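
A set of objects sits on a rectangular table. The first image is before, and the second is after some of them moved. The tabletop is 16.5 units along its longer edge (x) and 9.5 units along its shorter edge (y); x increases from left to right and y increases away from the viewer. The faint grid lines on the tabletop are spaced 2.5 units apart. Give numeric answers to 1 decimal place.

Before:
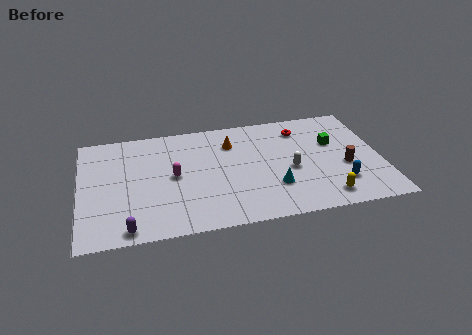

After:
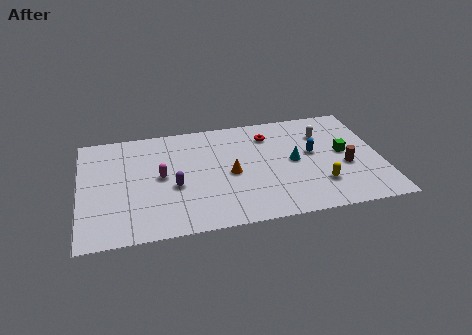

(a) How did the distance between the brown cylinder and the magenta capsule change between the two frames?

+0.7

They were about 9.5 units apart before and 10.2 after — 0.7 units further apart.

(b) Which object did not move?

the brown cylinder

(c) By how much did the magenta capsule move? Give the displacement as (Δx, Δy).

(-0.7, 0.1)

The magenta capsule started near (5.1, 4.8) and ended near (4.4, 4.9).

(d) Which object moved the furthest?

the purple capsule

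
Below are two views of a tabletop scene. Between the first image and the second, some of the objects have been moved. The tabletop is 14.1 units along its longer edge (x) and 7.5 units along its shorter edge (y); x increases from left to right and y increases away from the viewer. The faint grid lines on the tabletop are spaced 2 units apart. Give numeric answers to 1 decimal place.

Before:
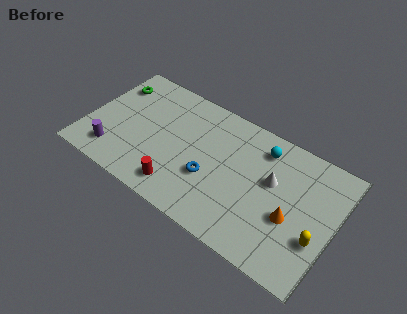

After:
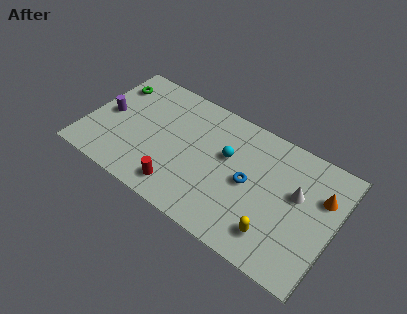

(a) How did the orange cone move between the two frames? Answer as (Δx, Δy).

(1.4, 2.1)

From the two frames, the orange cone sits at roughly (11.8, 3.0) before and (13.2, 5.1) after.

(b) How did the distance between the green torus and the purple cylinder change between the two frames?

-2.3

Before: roughly 4.3 units apart; after: 2.0. That's 2.3 units closer together.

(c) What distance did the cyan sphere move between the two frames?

2.3

The cyan sphere moved from about (9.7, 6.1) to (7.9, 4.6), a distance of √(1.8² + 1.5²) ≈ 2.3.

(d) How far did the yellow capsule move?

2.4

The yellow capsule was near (13.3, 2.6) before and (11.1, 1.6) after, so it travelled √(2.2² + 1.0²) ≈ 2.4 units.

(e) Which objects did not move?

the green torus and the red cylinder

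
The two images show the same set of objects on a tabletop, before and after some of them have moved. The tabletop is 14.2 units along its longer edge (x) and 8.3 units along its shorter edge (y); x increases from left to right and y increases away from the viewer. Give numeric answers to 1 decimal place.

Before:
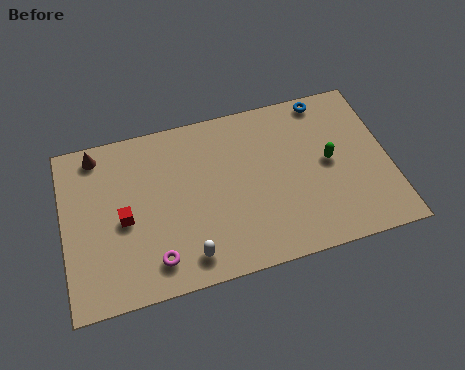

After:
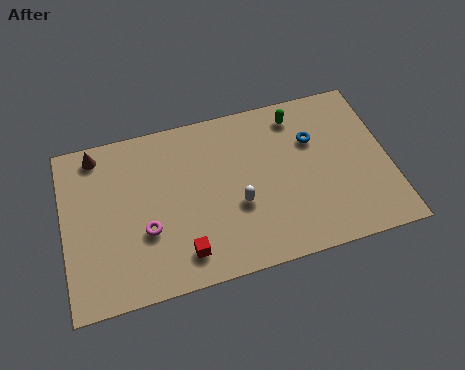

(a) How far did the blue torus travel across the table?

2.0

The blue torus moved from about (11.7, 7.5) to (11.0, 5.6), a distance of √(0.7² + 1.9²) ≈ 2.0.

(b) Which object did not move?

the brown cone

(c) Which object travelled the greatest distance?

the red cube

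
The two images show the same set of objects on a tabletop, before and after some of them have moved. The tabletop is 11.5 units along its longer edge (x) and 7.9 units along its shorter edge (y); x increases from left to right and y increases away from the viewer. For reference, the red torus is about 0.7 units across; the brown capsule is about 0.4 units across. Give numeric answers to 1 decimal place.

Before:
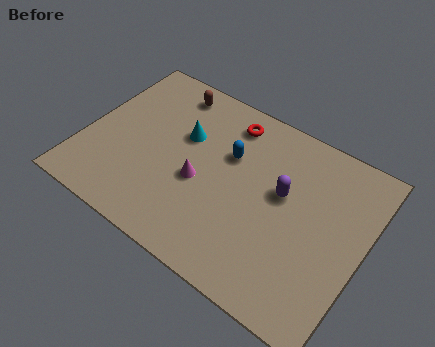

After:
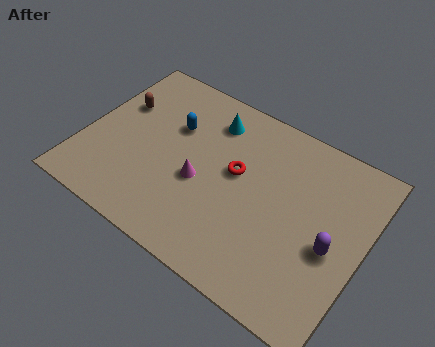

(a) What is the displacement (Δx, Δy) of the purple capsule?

(2.2, -1.2)

The purple capsule was at about (8.1, 4.6) and moved to about (10.3, 3.4).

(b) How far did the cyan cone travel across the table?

1.6

The cyan cone moved from about (3.9, 5.0) to (4.8, 6.3), a distance of √(0.9² + 1.3²) ≈ 1.6.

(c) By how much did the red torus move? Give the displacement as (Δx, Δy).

(0.7, -2.1)

From the two frames, the red torus sits at roughly (5.5, 6.6) before and (6.2, 4.5) after.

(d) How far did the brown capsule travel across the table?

2.5

The brown capsule was near (2.9, 6.8) before and (1.1, 5.1) after, so it travelled √(1.8² + 1.7²) ≈ 2.5 units.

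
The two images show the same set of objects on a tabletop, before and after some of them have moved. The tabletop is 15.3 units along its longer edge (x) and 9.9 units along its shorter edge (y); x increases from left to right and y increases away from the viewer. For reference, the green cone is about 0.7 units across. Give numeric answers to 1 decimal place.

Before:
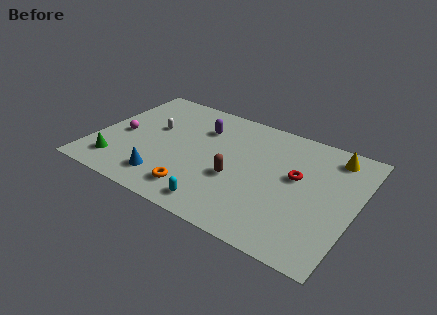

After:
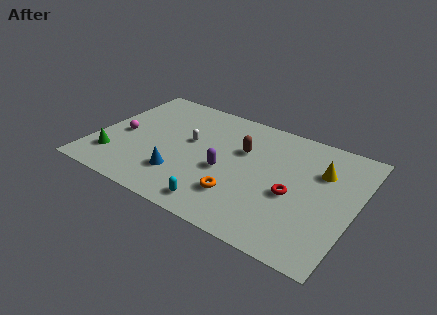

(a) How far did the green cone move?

0.5

From (1.7, 1.9) to (1.4, 2.3), the green cone covered √(0.3² + 0.4²) ≈ 0.5 units.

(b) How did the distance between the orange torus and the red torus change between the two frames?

-3.3

The distance was about 6.6 in the first image and 3.3 in the second, so they moved 3.3 units closer together.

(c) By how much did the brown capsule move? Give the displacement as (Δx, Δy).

(0.0, 2.5)

The brown capsule started near (8.5, 3.9) and ended near (8.5, 6.4).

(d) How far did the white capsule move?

2.2

The white capsule moved from about (3.2, 5.9) to (5.4, 5.7), a distance of √(2.2² + 0.2²) ≈ 2.2.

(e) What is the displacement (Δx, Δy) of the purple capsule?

(1.9, -3.0)

From the two frames, the purple capsule sits at roughly (5.9, 7.2) before and (7.8, 4.2) after.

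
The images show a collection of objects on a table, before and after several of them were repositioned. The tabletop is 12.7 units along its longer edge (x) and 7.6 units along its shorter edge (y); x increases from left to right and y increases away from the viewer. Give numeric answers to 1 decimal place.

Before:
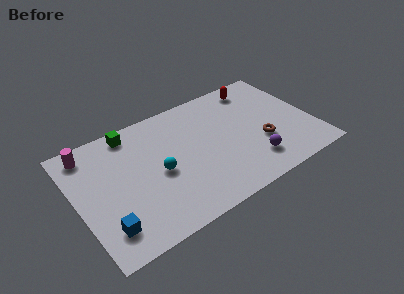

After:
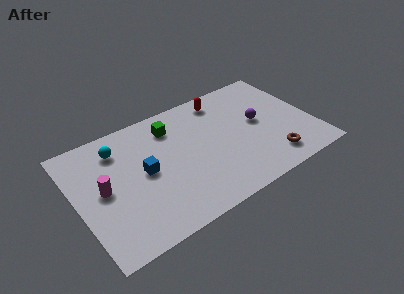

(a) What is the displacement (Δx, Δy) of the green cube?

(2.1, -0.7)

From the two frames, the green cube sits at roughly (3.3, 6.7) before and (5.4, 6.0) after.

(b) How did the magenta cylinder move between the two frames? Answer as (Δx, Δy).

(0.4, -2.6)

The magenta cylinder started near (1.0, 6.5) and ended near (1.4, 3.9).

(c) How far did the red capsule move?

1.9

From (10.2, 6.5) to (8.3, 6.5), the red capsule covered √(1.9² + 0.0²) ≈ 1.9 units.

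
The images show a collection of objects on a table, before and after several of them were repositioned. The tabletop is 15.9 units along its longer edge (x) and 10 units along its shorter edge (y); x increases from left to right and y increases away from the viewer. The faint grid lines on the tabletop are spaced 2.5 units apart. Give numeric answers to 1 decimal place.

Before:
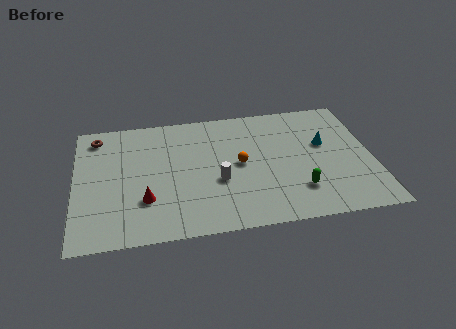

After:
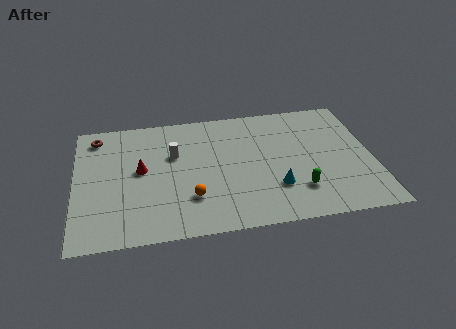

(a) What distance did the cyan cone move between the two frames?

4.2

The cyan cone moved from about (13.4, 6.0) to (10.6, 2.9), a distance of √(2.8² + 3.1²) ≈ 4.2.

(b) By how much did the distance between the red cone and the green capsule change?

+0.7

The distance was about 8.1 in the first image and 8.8 in the second, so they moved 0.7 units further apart.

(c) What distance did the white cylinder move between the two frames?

3.4

From (7.6, 3.9) to (5.3, 6.4), the white cylinder covered √(2.3² + 2.5²) ≈ 3.4 units.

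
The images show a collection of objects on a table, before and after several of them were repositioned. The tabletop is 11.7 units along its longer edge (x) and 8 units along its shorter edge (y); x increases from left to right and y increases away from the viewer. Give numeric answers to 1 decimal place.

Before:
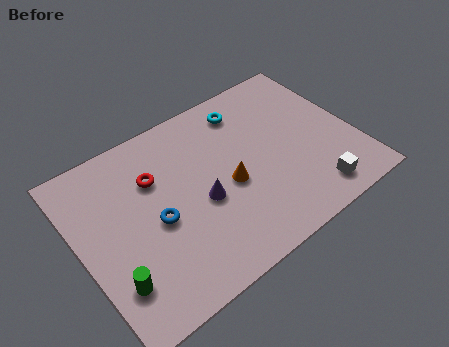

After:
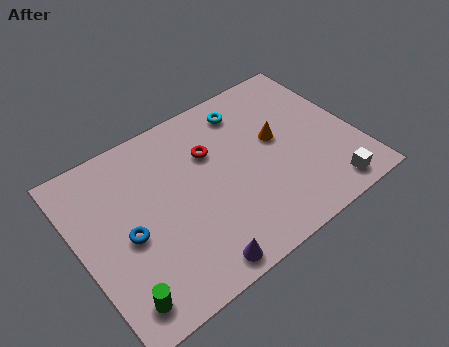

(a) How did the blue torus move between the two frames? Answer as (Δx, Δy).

(-1.2, 0.0)

The blue torus was at about (3.1, 3.6) and moved to about (1.9, 3.6).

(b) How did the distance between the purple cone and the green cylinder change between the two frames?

-1.1

They were about 4.2 units apart before and 3.1 after — 1.1 units closer together.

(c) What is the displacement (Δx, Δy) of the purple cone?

(-0.8, -2.6)

From the two frames, the purple cone sits at roughly (5.0, 3.4) before and (4.2, 0.8) after.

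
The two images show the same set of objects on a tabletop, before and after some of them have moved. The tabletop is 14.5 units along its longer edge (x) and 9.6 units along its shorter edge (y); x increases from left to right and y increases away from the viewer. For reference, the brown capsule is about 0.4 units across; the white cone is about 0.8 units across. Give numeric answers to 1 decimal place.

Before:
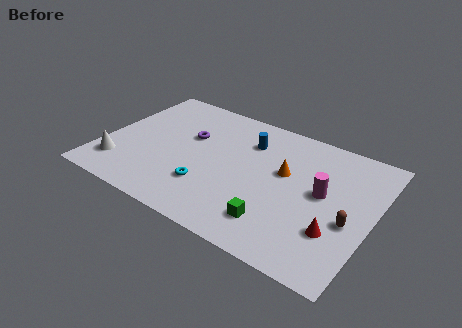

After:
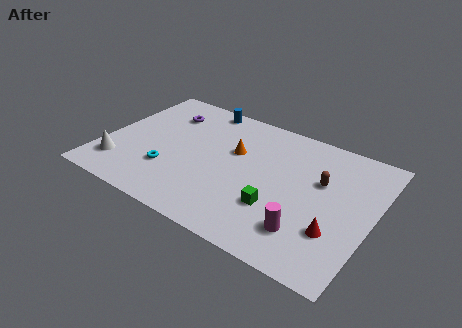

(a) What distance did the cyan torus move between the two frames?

2.2

From (6.0, 2.7) to (3.8, 2.9), the cyan torus covered √(2.2² + 0.2²) ≈ 2.2 units.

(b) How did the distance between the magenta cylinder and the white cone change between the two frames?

-0.8

They were about 11.0 units apart before and 10.2 after — 0.8 units closer together.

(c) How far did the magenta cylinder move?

3.0

From (11.8, 5.2) to (11.4, 2.2), the magenta cylinder covered √(0.4² + 3.0²) ≈ 3.0 units.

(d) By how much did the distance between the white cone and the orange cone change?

-2.3

Before: roughly 9.2 units apart; after: 6.9. That's 2.3 units closer together.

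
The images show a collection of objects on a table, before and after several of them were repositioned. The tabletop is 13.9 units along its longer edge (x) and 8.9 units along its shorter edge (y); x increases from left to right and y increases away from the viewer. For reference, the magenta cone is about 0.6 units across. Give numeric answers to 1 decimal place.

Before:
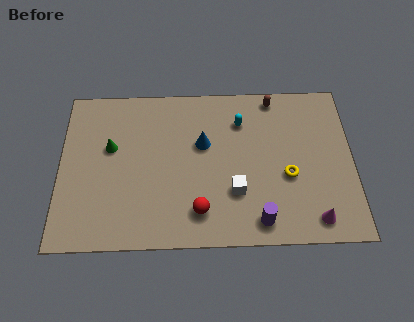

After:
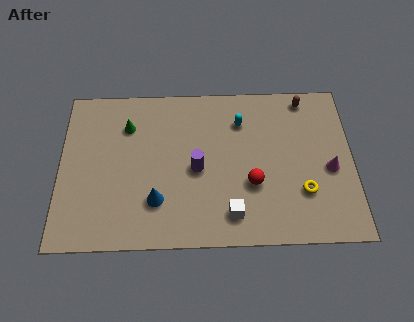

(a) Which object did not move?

the cyan capsule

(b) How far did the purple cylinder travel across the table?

4.1

The purple cylinder was near (9.4, 1.2) before and (6.5, 4.1) after, so it travelled √(2.9² + 2.9²) ≈ 4.1 units.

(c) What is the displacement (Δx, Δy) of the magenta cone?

(0.8, 2.7)

The magenta cone started near (12.0, 1.2) and ended near (12.8, 3.9).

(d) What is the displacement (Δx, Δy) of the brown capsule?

(1.5, -0.1)

From the two frames, the brown capsule sits at roughly (10.2, 8.0) before and (11.7, 7.9) after.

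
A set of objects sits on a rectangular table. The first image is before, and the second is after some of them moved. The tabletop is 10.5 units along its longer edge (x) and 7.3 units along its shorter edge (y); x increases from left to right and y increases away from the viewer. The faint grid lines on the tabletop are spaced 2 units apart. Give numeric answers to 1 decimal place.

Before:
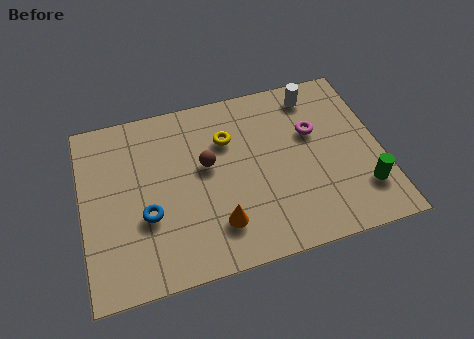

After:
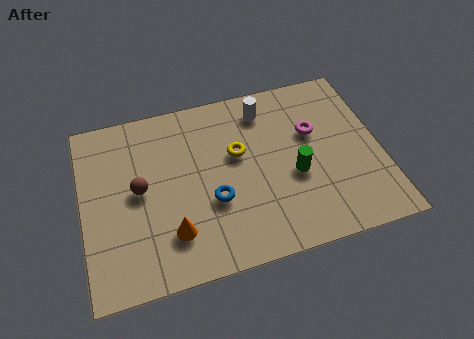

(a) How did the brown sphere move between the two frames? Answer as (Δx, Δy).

(-2.4, -0.4)

The brown sphere was at about (4.4, 4.2) and moved to about (2.0, 3.8).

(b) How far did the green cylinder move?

2.6

The green cylinder was near (9.7, 1.8) before and (7.4, 3.0) after, so it travelled √(2.3² + 1.2²) ≈ 2.6 units.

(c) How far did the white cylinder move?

1.8

The white cylinder moved from about (8.4, 6.2) to (6.6, 6.0), a distance of √(1.8² + 0.2²) ≈ 1.8.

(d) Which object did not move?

the magenta torus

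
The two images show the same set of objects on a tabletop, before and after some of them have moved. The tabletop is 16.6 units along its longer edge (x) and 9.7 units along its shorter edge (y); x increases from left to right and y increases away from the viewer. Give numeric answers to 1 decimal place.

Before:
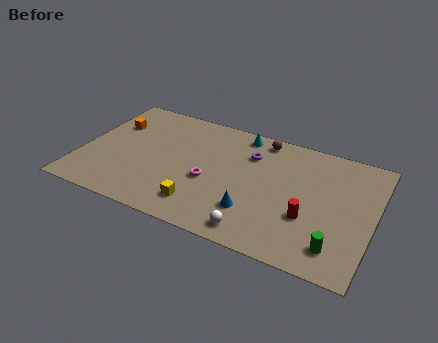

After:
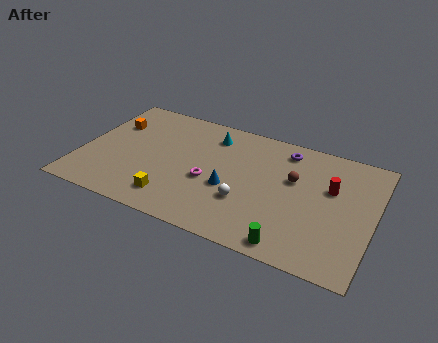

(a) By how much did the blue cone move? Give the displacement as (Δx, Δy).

(-1.5, 1.3)

The blue cone started near (10.1, 2.6) and ended near (8.6, 3.9).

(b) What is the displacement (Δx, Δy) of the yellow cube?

(-1.6, -0.1)

The yellow cube started near (7.2, 1.9) and ended near (5.6, 1.8).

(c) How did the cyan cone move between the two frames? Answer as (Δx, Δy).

(-1.6, -0.8)

The cyan cone was at about (8.7, 8.6) and moved to about (7.1, 7.8).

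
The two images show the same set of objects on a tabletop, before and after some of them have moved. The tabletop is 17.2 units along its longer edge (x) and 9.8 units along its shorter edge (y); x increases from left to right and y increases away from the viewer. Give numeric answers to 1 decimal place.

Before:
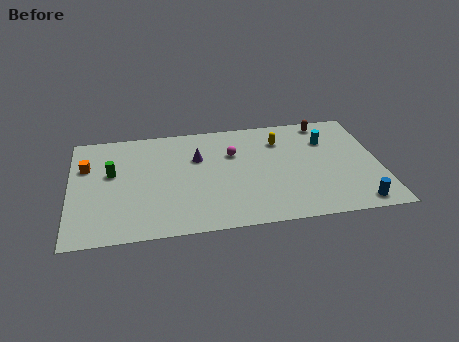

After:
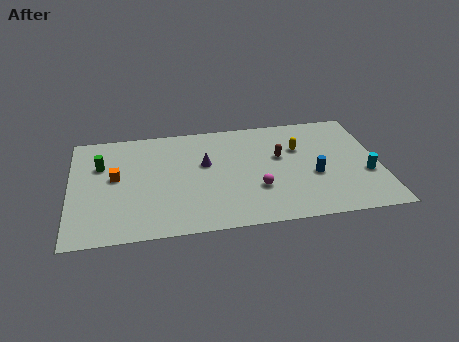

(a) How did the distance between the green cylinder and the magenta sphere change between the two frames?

+2.4

They were about 6.8 units apart before and 9.2 after — 2.4 units further apart.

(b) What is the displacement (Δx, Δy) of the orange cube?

(1.6, -1.2)

From the two frames, the orange cube sits at roughly (0.9, 6.6) before and (2.5, 5.4) after.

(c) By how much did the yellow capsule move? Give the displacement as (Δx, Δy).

(1.0, -0.9)

The yellow capsule was at about (11.8, 7.4) and moved to about (12.8, 6.5).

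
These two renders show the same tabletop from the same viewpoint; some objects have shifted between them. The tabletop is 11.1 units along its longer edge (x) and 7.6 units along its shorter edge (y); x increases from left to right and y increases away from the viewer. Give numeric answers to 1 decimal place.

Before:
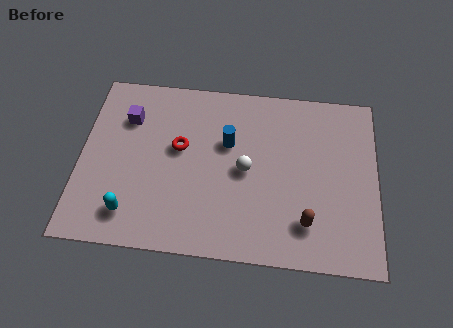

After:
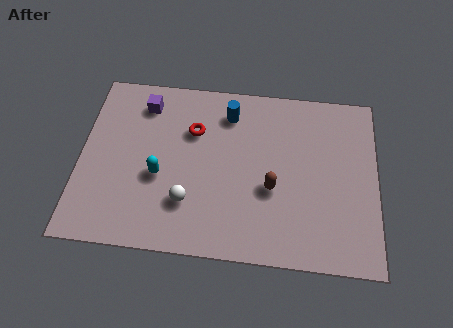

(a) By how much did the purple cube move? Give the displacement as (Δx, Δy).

(0.6, 0.7)

From the two frames, the purple cube sits at roughly (1.7, 5.5) before and (2.3, 6.2) after.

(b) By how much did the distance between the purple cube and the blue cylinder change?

-0.7

They were about 3.9 units apart before and 3.2 after — 0.7 units closer together.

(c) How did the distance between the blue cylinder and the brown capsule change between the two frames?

-0.8

They were about 4.3 units apart before and 3.5 after — 0.8 units closer together.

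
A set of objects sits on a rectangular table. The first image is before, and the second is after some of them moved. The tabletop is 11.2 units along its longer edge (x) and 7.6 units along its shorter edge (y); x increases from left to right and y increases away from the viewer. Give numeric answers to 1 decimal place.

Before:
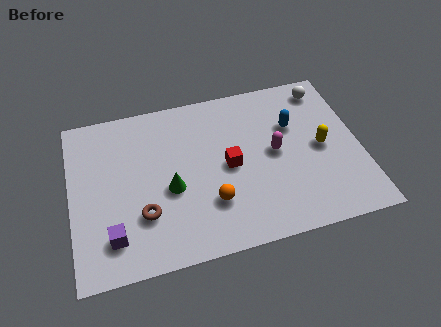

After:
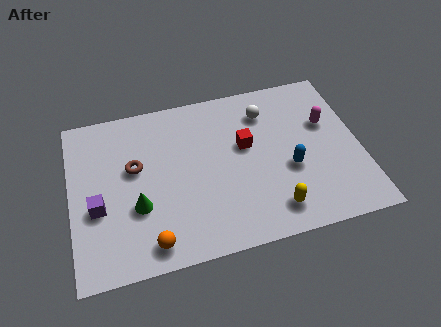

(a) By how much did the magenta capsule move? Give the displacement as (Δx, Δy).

(2.1, 0.9)

The magenta capsule was at about (7.9, 3.9) and moved to about (10.0, 4.8).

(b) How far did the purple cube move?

1.5

From (1.5, 1.6) to (1.0, 3.0), the purple cube covered √(0.5² + 1.4²) ≈ 1.5 units.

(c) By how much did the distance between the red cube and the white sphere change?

-3.2

The distance was about 4.9 in the first image and 1.7 in the second, so they moved 3.2 units closer together.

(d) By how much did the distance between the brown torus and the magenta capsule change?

+2.1

Before: roughly 5.4 units apart; after: 7.5. That's 2.1 units further apart.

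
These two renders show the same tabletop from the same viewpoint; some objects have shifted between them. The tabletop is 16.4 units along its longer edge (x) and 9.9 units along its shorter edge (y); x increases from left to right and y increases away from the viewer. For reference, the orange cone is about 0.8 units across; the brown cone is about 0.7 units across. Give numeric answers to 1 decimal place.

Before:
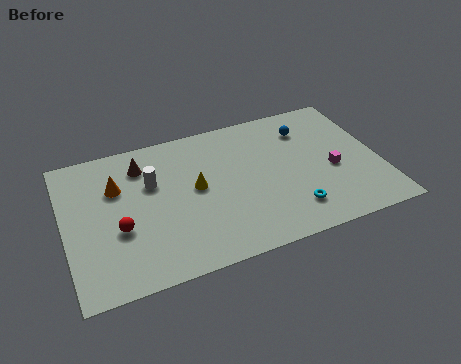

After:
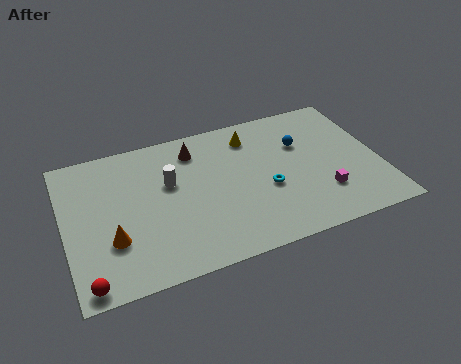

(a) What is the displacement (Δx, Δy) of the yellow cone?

(3.2, 2.7)

From the two frames, the yellow cone sits at roughly (6.8, 5.3) before and (10.0, 8.0) after.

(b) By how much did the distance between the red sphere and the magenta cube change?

+1.2

They were about 11.2 units apart before and 12.4 after — 1.2 units further apart.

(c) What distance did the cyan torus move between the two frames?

2.2

The cyan torus moved from about (11.5, 2.1) to (10.4, 4.0), a distance of √(1.1² + 1.9²) ≈ 2.2.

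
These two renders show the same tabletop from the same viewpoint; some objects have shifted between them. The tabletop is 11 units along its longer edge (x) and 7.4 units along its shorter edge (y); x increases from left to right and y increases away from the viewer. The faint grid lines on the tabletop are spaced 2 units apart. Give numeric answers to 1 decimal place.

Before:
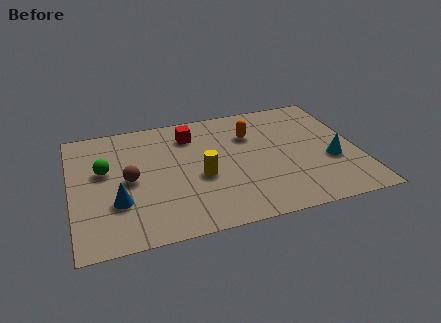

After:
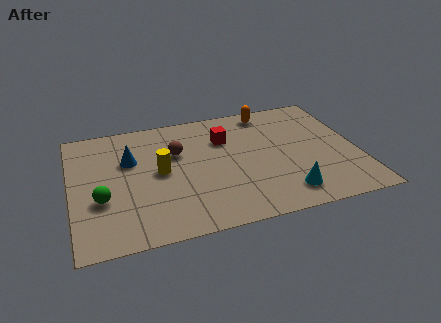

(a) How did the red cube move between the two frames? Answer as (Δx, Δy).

(1.3, -0.6)

The red cube was at about (4.7, 5.8) and moved to about (6.0, 5.2).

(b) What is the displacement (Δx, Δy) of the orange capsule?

(0.8, 1.3)

The orange capsule started near (7.0, 5.2) and ended near (7.8, 6.5).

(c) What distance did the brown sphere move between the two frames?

2.2

The brown sphere was near (2.2, 3.6) before and (4.1, 4.8) after, so it travelled √(1.9² + 1.2²) ≈ 2.2 units.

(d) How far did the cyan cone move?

2.4

From (9.9, 2.8) to (8.0, 1.3), the cyan cone covered √(1.9² + 1.5²) ≈ 2.4 units.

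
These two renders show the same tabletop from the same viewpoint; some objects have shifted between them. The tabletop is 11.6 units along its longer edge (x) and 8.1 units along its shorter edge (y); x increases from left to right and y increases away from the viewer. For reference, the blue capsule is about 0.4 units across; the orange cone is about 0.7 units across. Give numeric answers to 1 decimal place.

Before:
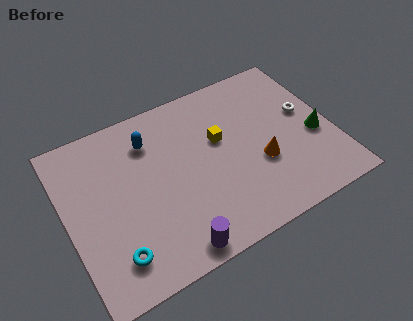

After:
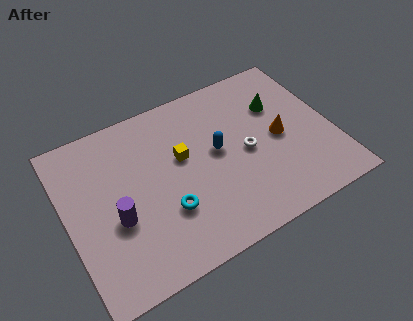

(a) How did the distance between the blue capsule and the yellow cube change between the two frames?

-1.6

Before: roughly 3.2 units apart; after: 1.6. That's 1.6 units closer together.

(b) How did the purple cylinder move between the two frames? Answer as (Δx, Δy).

(-2.1, 2.4)

The purple cylinder started near (4.1, 0.8) and ended near (2.0, 3.2).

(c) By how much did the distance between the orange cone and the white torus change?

-1.3

Before: roughly 2.8 units apart; after: 1.5. That's 1.3 units closer together.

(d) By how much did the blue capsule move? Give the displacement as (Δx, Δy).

(2.7, -1.8)

The blue capsule was at about (3.9, 6.2) and moved to about (6.6, 4.4).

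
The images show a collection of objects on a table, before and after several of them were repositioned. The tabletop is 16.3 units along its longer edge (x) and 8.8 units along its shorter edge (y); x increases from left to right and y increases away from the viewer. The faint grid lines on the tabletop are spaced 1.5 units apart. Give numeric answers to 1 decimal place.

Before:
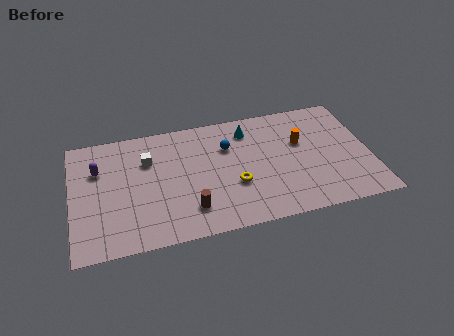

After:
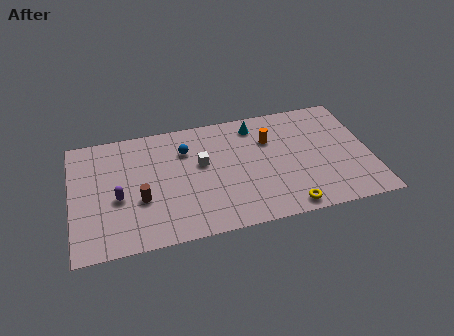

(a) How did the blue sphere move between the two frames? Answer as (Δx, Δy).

(-2.3, 0.3)

The blue sphere started near (8.6, 6.1) and ended near (6.3, 6.4).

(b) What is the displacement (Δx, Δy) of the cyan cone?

(0.4, 0.3)

The cyan cone started near (9.8, 7.1) and ended near (10.2, 7.4).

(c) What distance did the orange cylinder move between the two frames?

1.8

The orange cylinder moved from about (12.6, 5.5) to (10.9, 6.1), a distance of √(1.7² + 0.6²) ≈ 1.8.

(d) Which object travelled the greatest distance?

the yellow torus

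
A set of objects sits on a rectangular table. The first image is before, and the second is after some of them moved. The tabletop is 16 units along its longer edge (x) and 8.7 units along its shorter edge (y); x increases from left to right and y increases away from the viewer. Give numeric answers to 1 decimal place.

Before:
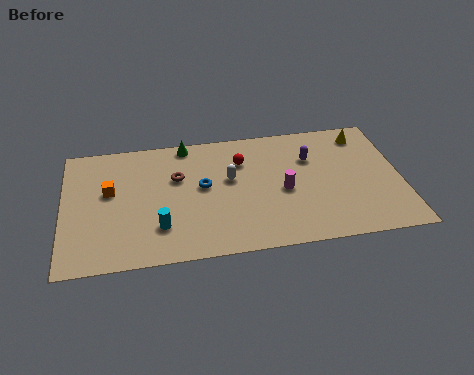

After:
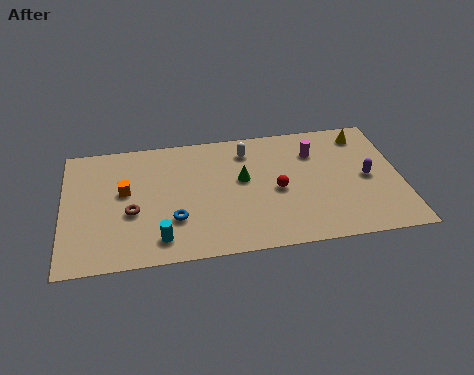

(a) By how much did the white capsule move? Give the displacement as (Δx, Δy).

(0.9, 1.9)

From the two frames, the white capsule sits at roughly (7.9, 5.1) before and (8.8, 7.0) after.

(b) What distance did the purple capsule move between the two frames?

3.2

The purple capsule was near (11.8, 6.0) before and (14.4, 4.2) after, so it travelled √(2.6² + 1.8²) ≈ 3.2 units.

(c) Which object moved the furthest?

the green cone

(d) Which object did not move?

the yellow cone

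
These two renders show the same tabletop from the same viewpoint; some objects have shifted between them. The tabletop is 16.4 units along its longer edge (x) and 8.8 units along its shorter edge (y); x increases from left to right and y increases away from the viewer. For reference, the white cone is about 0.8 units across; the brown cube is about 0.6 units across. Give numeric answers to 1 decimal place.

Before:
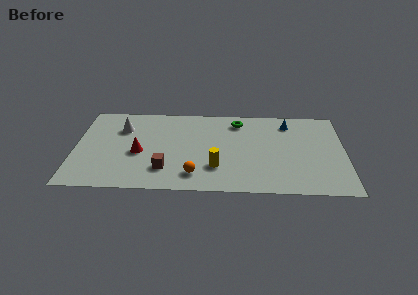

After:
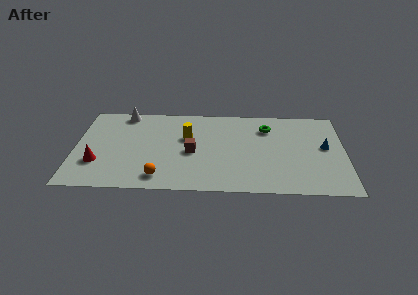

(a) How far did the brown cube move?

2.4

The brown cube was near (5.5, 2.2) before and (7.1, 4.0) after, so it travelled √(1.6² + 1.8²) ≈ 2.4 units.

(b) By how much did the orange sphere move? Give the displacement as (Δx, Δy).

(-2.1, -0.3)

The orange sphere started near (7.3, 1.7) and ended near (5.2, 1.4).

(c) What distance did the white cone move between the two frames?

1.6

From (2.8, 6.3) to (2.9, 7.9), the white cone covered √(0.1² + 1.6²) ≈ 1.6 units.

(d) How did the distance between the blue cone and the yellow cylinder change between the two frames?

+2.0

The distance was about 6.4 in the first image and 8.4 in the second, so they moved 2.0 units further apart.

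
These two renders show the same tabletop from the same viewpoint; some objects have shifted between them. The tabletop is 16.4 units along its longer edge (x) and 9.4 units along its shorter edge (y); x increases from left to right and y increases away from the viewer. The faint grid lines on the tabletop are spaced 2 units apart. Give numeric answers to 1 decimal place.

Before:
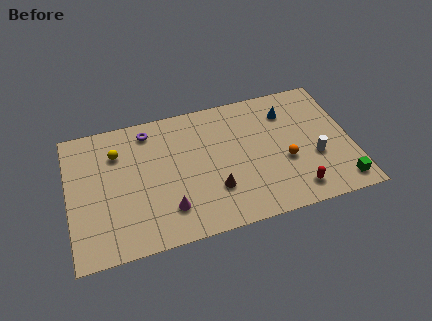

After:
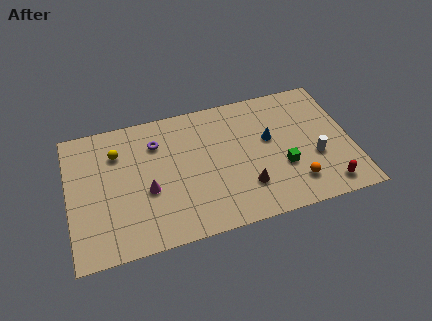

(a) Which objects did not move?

the yellow sphere and the white cylinder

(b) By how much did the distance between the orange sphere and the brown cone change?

-1.5

They were about 4.3 units apart before and 2.8 after — 1.5 units closer together.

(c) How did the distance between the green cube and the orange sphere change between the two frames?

-2.4

Before: roughly 3.8 units apart; after: 1.4. That's 2.4 units closer together.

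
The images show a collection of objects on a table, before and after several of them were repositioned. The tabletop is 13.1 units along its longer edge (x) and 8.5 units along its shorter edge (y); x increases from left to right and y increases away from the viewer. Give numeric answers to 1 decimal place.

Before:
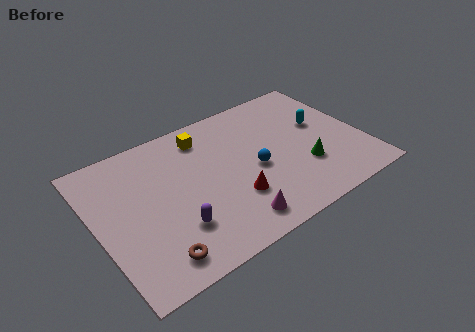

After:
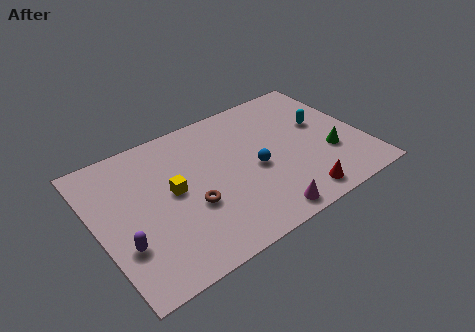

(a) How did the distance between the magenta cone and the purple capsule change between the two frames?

+3.9

Before: roughly 2.8 units apart; after: 6.7. That's 3.9 units further apart.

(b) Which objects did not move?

the blue sphere and the cyan capsule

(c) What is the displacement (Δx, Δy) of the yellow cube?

(-2.0, -2.5)

The yellow cube started near (5.7, 7.0) and ended near (3.7, 4.5).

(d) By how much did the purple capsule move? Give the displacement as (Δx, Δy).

(-2.5, 0.3)

From the two frames, the purple capsule sits at roughly (3.5, 2.4) before and (1.0, 2.7) after.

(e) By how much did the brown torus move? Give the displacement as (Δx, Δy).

(2.1, 1.9)

The brown torus was at about (2.3, 1.3) and moved to about (4.4, 3.2).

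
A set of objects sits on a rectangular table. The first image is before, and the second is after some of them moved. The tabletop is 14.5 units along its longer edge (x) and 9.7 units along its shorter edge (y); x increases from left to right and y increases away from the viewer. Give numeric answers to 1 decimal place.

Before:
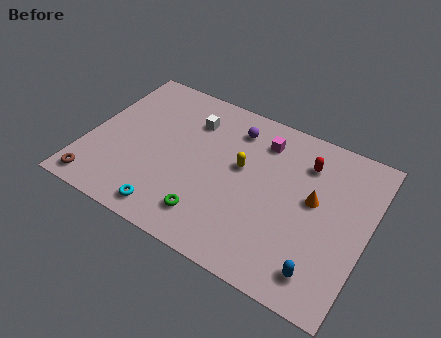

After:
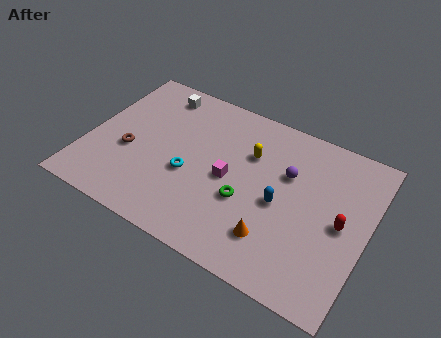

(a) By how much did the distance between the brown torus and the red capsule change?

-0.8

They were about 11.8 units apart before and 11.0 after — 0.8 units closer together.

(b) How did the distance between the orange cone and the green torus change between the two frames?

-3.8

They were about 6.0 units apart before and 2.2 after — 3.8 units closer together.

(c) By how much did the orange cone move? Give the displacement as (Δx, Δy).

(-1.6, -3.1)

From the two frames, the orange cone sits at roughly (11.7, 5.4) before and (10.1, 2.3) after.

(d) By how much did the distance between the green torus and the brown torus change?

+0.3

Before: roughly 5.9 units apart; after: 6.2. That's 0.3 units further apart.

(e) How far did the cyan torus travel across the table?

2.8

The cyan torus was near (4.8, 1.2) before and (5.4, 3.9) after, so it travelled √(0.6² + 2.7²) ≈ 2.8 units.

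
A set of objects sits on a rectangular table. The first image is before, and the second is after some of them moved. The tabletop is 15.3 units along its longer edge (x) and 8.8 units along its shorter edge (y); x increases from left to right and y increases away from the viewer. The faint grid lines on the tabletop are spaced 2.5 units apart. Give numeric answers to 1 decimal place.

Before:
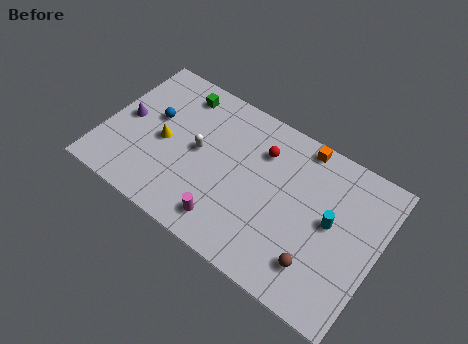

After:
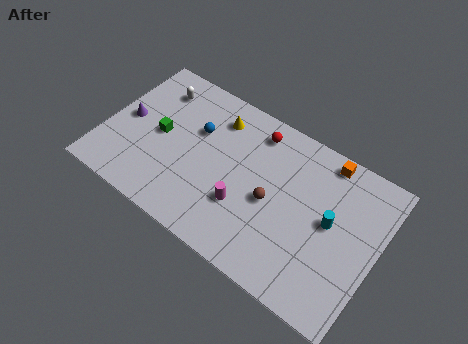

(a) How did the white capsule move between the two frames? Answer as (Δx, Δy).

(-2.9, 2.4)

The white capsule started near (5.2, 4.6) and ended near (2.3, 7.0).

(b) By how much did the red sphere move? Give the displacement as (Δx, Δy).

(-0.5, 0.9)

From the two frames, the red sphere sits at roughly (8.5, 6.5) before and (8.0, 7.4) after.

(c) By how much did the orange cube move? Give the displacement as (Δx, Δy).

(1.4, -0.1)

From the two frames, the orange cube sits at roughly (10.5, 8.0) before and (11.9, 7.9) after.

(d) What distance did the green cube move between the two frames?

3.1

The green cube moved from about (3.6, 7.4) to (3.0, 4.4), a distance of √(0.6² + 3.0²) ≈ 3.1.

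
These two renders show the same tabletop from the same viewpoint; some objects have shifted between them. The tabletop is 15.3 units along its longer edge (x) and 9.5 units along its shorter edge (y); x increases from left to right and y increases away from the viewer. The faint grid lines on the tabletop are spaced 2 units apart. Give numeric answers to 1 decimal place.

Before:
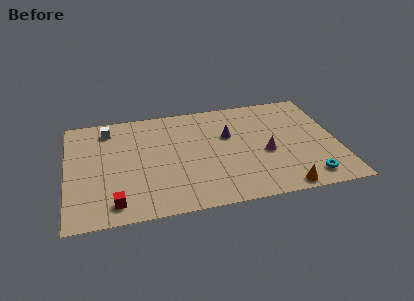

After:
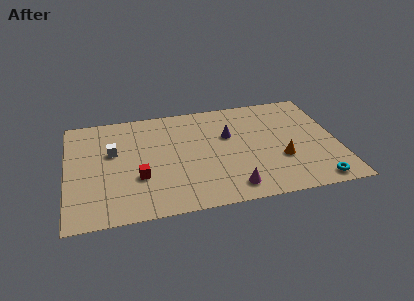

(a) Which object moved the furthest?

the magenta cone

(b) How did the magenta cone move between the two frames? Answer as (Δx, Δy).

(-2.1, -2.6)

The magenta cone started near (11.2, 4.0) and ended near (9.1, 1.4).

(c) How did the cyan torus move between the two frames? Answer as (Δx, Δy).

(0.4, -0.4)

The cyan torus was at about (13.4, 1.4) and moved to about (13.8, 1.0).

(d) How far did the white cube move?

2.1

The white cube moved from about (2.4, 7.9) to (2.6, 5.8), a distance of √(0.2² + 2.1²) ≈ 2.1.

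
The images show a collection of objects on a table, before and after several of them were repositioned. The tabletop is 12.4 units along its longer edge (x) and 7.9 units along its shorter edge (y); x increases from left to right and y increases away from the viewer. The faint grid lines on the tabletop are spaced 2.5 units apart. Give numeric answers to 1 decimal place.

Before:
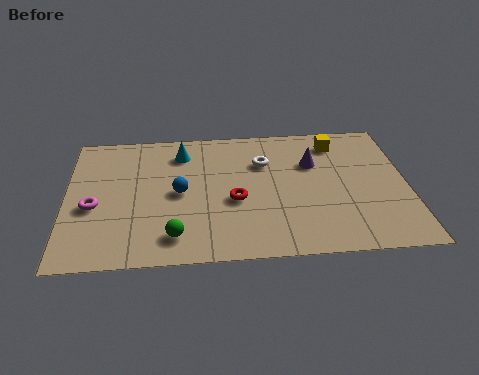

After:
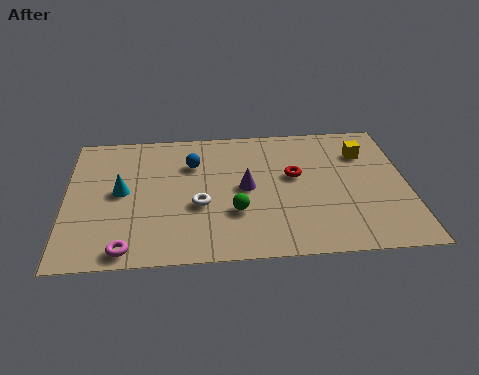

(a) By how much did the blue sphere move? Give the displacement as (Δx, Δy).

(0.5, 1.7)

From the two frames, the blue sphere sits at roughly (4.1, 3.9) before and (4.6, 5.6) after.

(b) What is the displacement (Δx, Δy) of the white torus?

(-2.4, -2.4)

The white torus started near (7.2, 5.5) and ended near (4.8, 3.1).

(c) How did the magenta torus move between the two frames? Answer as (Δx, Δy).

(1.2, -2.5)

The magenta torus was at about (1.0, 3.3) and moved to about (2.2, 0.8).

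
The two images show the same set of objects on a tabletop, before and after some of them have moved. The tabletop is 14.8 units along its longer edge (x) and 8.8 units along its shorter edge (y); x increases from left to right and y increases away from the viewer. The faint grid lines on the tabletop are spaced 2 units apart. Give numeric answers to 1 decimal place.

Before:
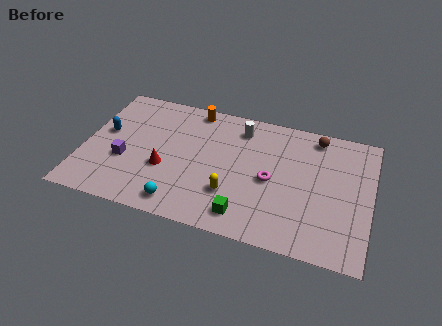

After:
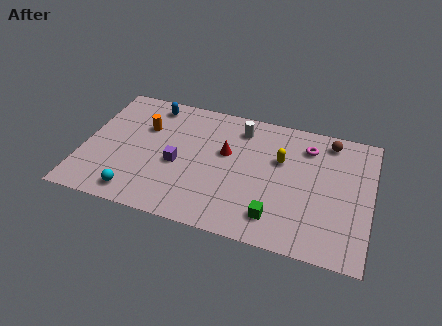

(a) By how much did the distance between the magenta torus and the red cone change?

-1.1

Before: roughly 5.5 units apart; after: 4.4. That's 1.1 units closer together.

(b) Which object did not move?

the white cylinder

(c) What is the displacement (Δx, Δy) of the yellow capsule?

(2.3, 3.0)

The yellow capsule started near (7.8, 2.6) and ended near (10.1, 5.6).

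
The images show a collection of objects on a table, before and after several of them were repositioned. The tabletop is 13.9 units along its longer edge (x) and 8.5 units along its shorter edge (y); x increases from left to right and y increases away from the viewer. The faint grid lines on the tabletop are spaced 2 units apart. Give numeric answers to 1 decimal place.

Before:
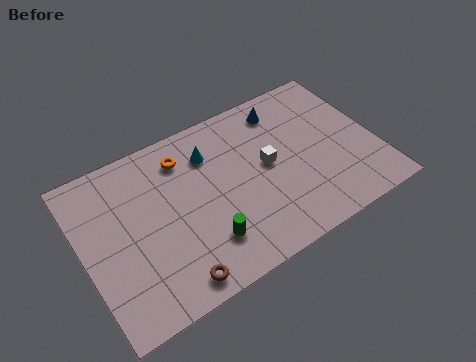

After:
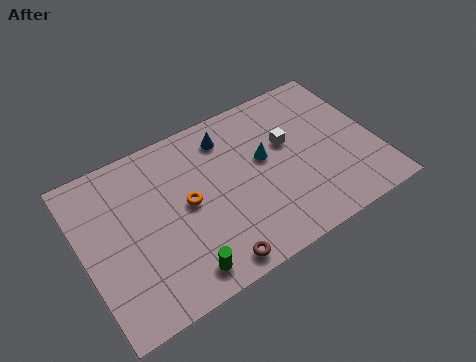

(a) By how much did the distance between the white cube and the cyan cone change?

-1.9

The distance was about 3.1 in the first image and 1.2 in the second, so they moved 1.9 units closer together.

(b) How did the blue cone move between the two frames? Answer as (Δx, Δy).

(-2.8, -0.2)

From the two frames, the blue cone sits at roughly (10.0, 7.1) before and (7.2, 6.9) after.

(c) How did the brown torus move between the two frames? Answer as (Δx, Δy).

(1.8, -0.1)

From the two frames, the brown torus sits at roughly (3.7, 1.0) before and (5.5, 0.9) after.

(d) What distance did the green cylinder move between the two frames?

1.6

From (5.4, 2.1) to (4.1, 1.2), the green cylinder covered √(1.3² + 0.9²) ≈ 1.6 units.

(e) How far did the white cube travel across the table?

1.3

The white cube moved from about (8.8, 4.5) to (9.9, 5.2), a distance of √(1.1² + 0.7²) ≈ 1.3.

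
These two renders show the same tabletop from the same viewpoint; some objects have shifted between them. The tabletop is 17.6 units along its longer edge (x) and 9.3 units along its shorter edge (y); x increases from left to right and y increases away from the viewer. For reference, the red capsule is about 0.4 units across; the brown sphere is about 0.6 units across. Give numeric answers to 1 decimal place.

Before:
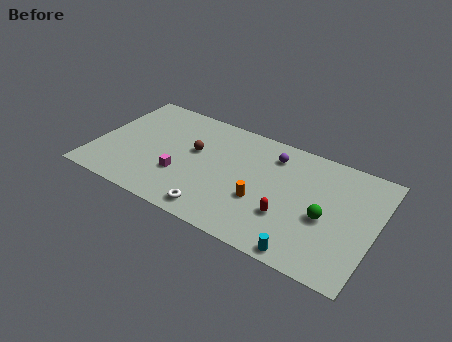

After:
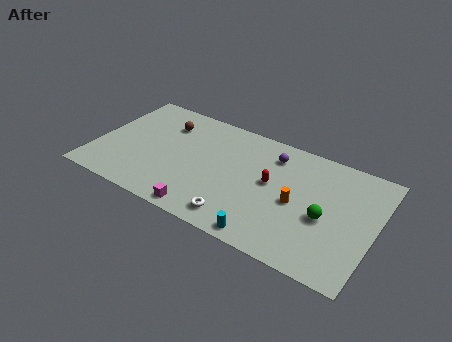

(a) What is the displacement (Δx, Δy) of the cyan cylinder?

(-2.4, 0.1)

The cyan cylinder started near (13.8, 0.8) and ended near (11.4, 0.9).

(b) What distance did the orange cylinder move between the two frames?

2.3

From (10.7, 3.4) to (12.8, 4.3), the orange cylinder covered √(2.1² + 0.9²) ≈ 2.3 units.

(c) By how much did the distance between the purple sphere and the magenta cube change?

+0.6

They were about 6.8 units apart before and 7.4 after — 0.6 units further apart.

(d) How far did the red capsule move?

2.5

The red capsule was near (12.4, 3.0) before and (11.1, 5.1) after, so it travelled √(1.3² + 2.1²) ≈ 2.5 units.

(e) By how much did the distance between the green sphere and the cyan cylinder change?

+1.2

They were about 3.3 units apart before and 4.5 after — 1.2 units further apart.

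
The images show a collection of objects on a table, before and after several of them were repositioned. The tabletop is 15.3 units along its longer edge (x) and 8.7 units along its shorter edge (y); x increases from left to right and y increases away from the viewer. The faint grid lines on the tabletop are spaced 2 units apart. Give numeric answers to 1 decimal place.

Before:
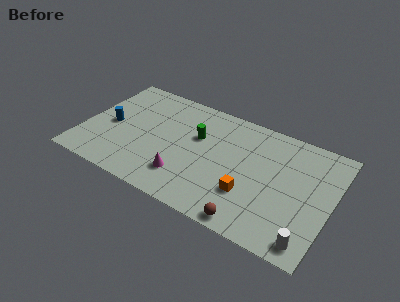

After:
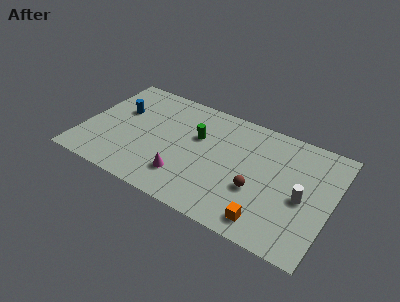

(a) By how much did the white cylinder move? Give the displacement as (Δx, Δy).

(-0.7, 2.8)

The white cylinder started near (14.3, 1.1) and ended near (13.6, 3.9).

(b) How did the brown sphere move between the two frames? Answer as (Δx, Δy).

(0.0, 2.4)

From the two frames, the brown sphere sits at roughly (10.9, 0.8) before and (10.9, 3.2) after.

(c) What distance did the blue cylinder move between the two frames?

1.5

From (1.6, 4.1) to (2.0, 5.5), the blue cylinder covered √(0.4² + 1.4²) ≈ 1.5 units.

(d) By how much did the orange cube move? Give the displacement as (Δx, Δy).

(1.3, -1.4)

From the two frames, the orange cube sits at roughly (10.5, 2.7) before and (11.8, 1.3) after.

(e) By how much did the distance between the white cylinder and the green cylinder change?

-1.7

The distance was about 8.6 in the first image and 6.9 in the second, so they moved 1.7 units closer together.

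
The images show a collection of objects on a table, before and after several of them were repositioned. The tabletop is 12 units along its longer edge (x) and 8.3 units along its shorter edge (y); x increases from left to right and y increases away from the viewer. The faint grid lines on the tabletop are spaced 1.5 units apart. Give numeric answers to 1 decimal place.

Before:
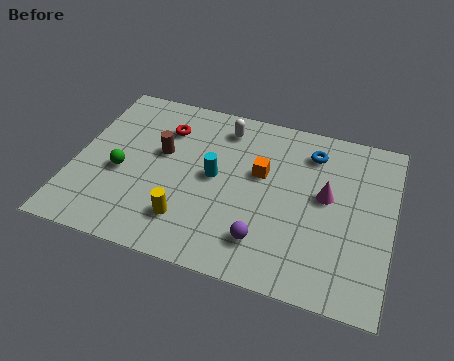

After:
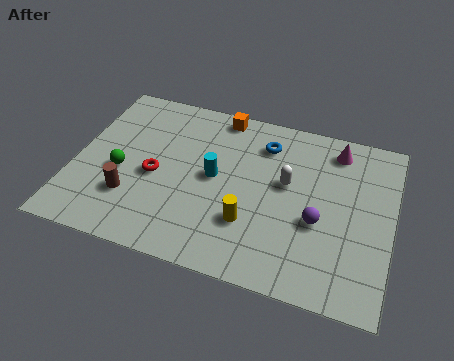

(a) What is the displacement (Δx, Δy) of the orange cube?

(-1.8, 2.5)

The orange cube started near (7.0, 5.0) and ended near (5.2, 7.5).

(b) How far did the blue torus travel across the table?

1.8

From (8.8, 6.6) to (7.0, 6.5), the blue torus covered √(1.8² + 0.1²) ≈ 1.8 units.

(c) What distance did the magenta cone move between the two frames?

2.4

From (9.5, 4.6) to (9.7, 7.0), the magenta cone covered √(0.2² + 2.4²) ≈ 2.4 units.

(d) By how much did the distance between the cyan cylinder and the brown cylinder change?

+1.4

Before: roughly 2.2 units apart; after: 3.6. That's 1.4 units further apart.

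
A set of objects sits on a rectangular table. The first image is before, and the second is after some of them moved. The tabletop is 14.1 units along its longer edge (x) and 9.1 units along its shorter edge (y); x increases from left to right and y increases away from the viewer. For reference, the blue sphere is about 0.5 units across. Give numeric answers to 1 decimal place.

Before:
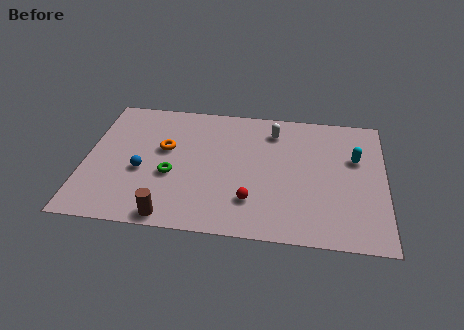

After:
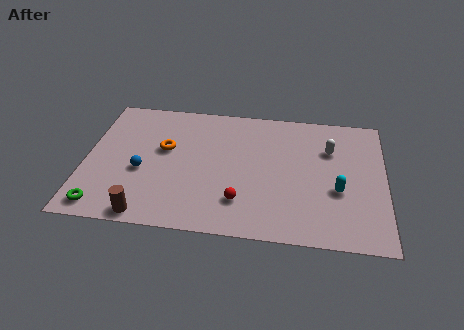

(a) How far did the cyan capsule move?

2.4

The cyan capsule was near (12.7, 5.8) before and (11.9, 3.5) after, so it travelled √(0.8² + 2.3²) ≈ 2.4 units.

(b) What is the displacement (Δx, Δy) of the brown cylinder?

(-1.1, 0.0)

The brown cylinder was at about (4.2, 0.8) and moved to about (3.1, 0.8).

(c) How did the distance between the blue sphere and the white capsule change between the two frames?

+2.1

The distance was about 7.1 in the first image and 9.2 in the second, so they moved 2.1 units further apart.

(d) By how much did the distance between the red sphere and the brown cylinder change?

+0.5

Before: roughly 4.0 units apart; after: 4.5. That's 0.5 units further apart.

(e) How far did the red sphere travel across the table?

0.5

The red sphere was near (7.9, 2.3) before and (7.4, 2.2) after, so it travelled √(0.5² + 0.1²) ≈ 0.5 units.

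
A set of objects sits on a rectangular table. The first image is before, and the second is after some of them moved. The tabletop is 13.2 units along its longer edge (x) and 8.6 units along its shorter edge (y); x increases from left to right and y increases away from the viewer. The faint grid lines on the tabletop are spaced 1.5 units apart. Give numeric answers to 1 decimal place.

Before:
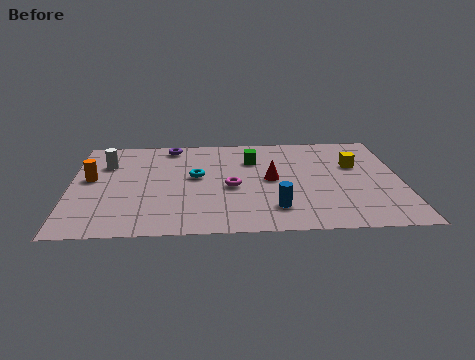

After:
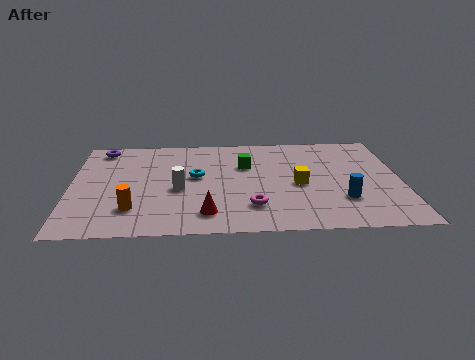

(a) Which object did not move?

the cyan torus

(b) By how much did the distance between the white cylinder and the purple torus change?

+1.9

The distance was about 3.0 in the first image and 4.9 in the second, so they moved 1.9 units further apart.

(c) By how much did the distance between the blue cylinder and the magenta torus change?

+1.1

The distance was about 2.5 in the first image and 3.6 in the second, so they moved 1.1 units further apart.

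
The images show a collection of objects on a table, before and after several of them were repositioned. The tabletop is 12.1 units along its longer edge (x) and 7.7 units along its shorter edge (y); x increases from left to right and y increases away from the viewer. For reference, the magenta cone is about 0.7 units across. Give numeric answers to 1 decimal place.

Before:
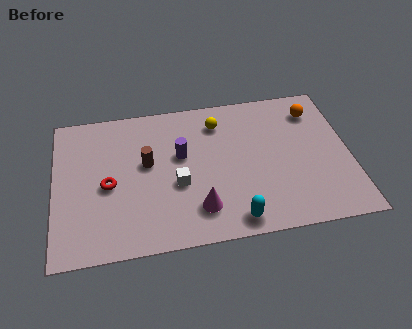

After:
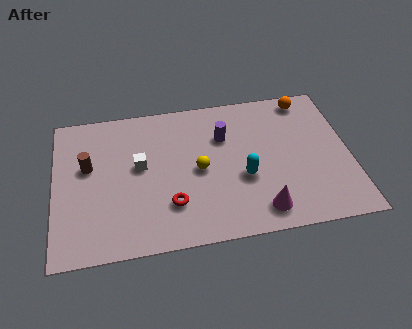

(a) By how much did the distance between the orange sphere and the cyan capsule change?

-1.6

They were about 6.3 units apart before and 4.7 after — 1.6 units closer together.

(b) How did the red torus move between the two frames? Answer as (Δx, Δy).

(2.5, -1.4)

The red torus started near (2.2, 3.5) and ended near (4.7, 2.1).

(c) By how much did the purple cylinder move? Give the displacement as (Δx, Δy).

(1.8, 0.7)

From the two frames, the purple cylinder sits at roughly (5.2, 4.6) before and (7.0, 5.3) after.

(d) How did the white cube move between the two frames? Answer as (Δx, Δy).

(-1.5, 1.2)

The white cube was at about (5.0, 3.1) and moved to about (3.5, 4.3).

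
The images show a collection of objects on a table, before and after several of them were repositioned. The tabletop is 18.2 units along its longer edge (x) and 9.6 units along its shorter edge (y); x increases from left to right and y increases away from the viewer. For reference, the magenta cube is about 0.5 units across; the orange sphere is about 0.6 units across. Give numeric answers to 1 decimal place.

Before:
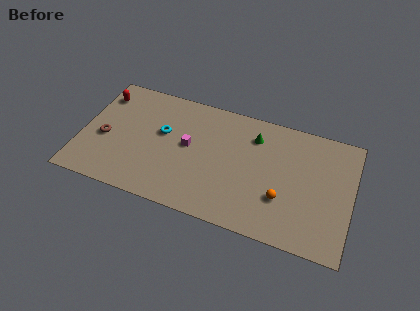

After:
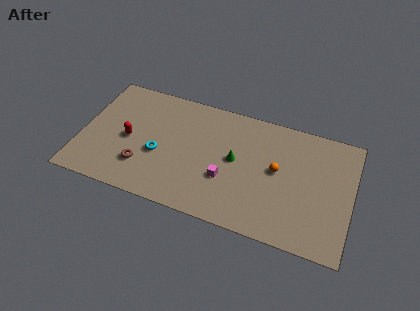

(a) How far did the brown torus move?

3.1

From (1.6, 4.1) to (4.3, 2.6), the brown torus covered √(2.7² + 1.5²) ≈ 3.1 units.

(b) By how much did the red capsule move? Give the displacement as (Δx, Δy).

(2.2, -3.1)

The red capsule started near (1.0, 7.6) and ended near (3.2, 4.5).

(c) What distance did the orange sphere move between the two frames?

2.2

The orange sphere moved from about (13.7, 3.1) to (13.2, 5.2), a distance of √(0.5² + 2.1²) ≈ 2.2.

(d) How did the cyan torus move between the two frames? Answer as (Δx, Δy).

(-0.1, -1.8)

The cyan torus started near (5.4, 5.7) and ended near (5.3, 3.9).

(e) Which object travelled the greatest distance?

the red capsule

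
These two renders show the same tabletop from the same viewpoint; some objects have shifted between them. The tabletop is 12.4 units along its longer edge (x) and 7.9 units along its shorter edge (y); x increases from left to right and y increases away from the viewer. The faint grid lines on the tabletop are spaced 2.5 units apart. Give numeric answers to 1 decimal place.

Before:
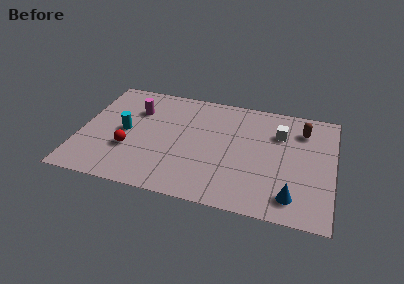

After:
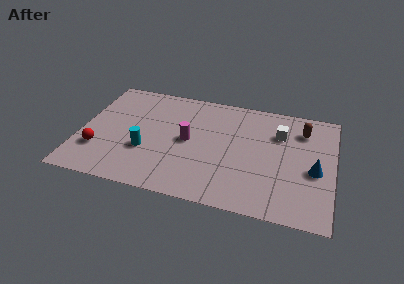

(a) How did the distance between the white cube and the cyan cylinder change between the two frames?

-0.7

They were about 7.7 units apart before and 7.0 after — 0.7 units closer together.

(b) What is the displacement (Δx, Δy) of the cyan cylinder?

(1.1, -1.1)

The cyan cylinder was at about (2.2, 3.9) and moved to about (3.3, 2.8).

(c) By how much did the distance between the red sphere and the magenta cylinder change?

+1.7

Before: roughly 2.9 units apart; after: 4.6. That's 1.7 units further apart.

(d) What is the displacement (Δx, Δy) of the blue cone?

(1.0, 2.0)

From the two frames, the blue cone sits at roughly (10.5, 1.4) before and (11.5, 3.4) after.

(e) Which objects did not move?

the white cube and the brown capsule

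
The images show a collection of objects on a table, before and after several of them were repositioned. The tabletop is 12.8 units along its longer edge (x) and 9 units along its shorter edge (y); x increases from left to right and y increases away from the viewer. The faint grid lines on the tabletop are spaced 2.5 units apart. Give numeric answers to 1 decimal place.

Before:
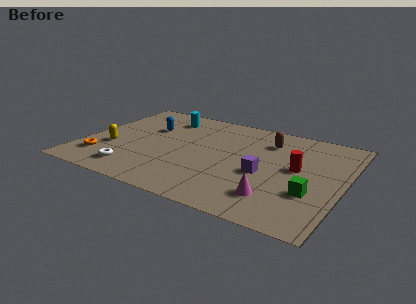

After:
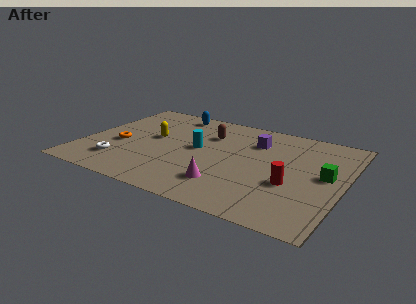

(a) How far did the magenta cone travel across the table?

2.4

The magenta cone was near (9.8, 2.0) before and (7.4, 2.1) after, so it travelled √(2.4² + 0.1²) ≈ 2.4 units.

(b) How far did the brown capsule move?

2.9

The brown capsule moved from about (8.8, 6.9) to (5.9, 6.4), a distance of √(2.9² + 0.5²) ≈ 2.9.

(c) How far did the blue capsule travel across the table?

2.2

The blue capsule was near (2.9, 5.9) before and (3.8, 7.9) after, so it travelled √(0.9² + 2.0²) ≈ 2.2 units.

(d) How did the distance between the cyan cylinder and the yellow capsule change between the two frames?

-2.3

Before: roughly 4.6 units apart; after: 2.3. That's 2.3 units closer together.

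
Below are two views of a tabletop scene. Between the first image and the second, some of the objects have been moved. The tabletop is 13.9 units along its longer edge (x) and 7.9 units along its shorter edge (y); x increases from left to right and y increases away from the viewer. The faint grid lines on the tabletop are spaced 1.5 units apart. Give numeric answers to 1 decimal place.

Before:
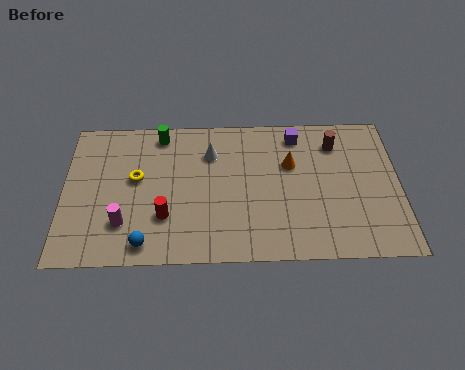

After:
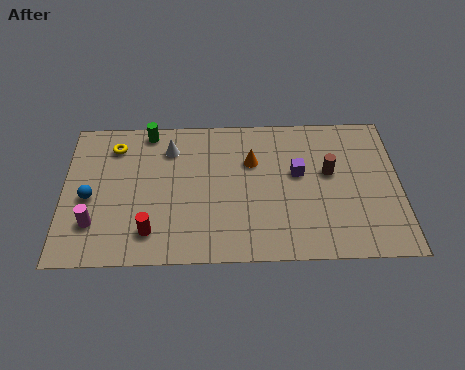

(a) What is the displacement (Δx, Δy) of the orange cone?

(-1.6, 0.2)

The orange cone was at about (9.4, 5.1) and moved to about (7.8, 5.3).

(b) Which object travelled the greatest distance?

the blue sphere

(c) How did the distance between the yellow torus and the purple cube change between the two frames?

+0.7

The distance was about 7.1 in the first image and 7.8 in the second, so they moved 0.7 units further apart.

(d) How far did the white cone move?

1.7

The white cone was near (6.1, 5.8) before and (4.4, 6.1) after, so it travelled √(1.7² + 0.3²) ≈ 1.7 units.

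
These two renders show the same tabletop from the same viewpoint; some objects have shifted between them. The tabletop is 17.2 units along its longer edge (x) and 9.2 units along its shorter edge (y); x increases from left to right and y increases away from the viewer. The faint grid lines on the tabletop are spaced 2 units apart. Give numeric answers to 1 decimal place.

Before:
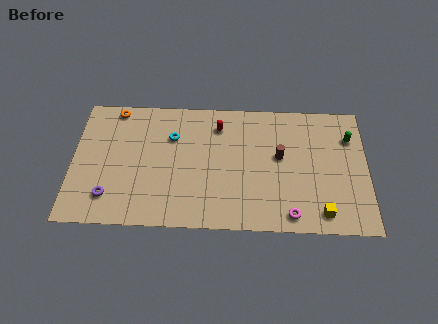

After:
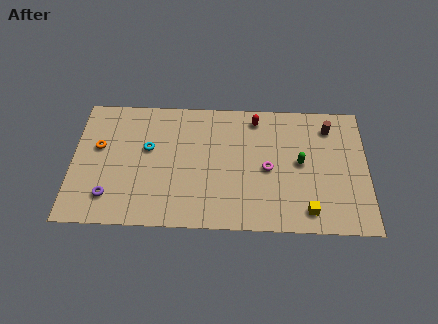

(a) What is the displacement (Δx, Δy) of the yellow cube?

(-0.8, 0.1)

From the two frames, the yellow cube sits at roughly (14.5, 1.3) before and (13.7, 1.4) after.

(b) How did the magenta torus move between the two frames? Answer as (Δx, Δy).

(-1.3, 3.2)

The magenta torus was at about (12.7, 1.1) and moved to about (11.4, 4.3).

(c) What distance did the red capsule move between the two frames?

2.3

From (8.5, 7.3) to (10.7, 7.9), the red capsule covered √(2.2² + 0.6²) ≈ 2.3 units.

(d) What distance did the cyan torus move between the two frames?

1.7

From (5.8, 6.4) to (4.4, 5.5), the cyan torus covered √(1.4² + 0.9²) ≈ 1.7 units.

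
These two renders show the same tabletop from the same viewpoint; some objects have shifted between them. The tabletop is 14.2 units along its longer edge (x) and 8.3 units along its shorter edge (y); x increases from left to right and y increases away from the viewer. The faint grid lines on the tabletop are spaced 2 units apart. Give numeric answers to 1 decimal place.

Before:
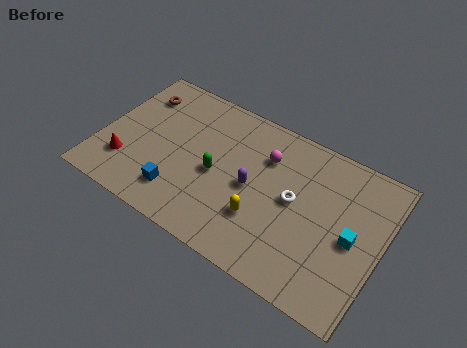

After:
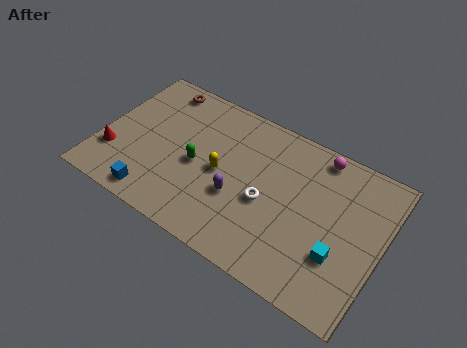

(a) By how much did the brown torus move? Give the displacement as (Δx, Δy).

(0.9, 0.9)

The brown torus was at about (1.4, 6.4) and moved to about (2.3, 7.3).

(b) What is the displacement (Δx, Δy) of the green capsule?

(-1.0, 0.0)

The green capsule was at about (5.9, 3.8) and moved to about (4.9, 3.8).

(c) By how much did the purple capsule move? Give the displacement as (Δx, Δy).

(-0.6, -0.9)

The purple capsule started near (7.7, 4.0) and ended near (7.1, 3.1).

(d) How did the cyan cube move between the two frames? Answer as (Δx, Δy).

(-0.5, -1.2)

From the two frames, the cyan cube sits at roughly (12.8, 3.9) before and (12.3, 2.7) after.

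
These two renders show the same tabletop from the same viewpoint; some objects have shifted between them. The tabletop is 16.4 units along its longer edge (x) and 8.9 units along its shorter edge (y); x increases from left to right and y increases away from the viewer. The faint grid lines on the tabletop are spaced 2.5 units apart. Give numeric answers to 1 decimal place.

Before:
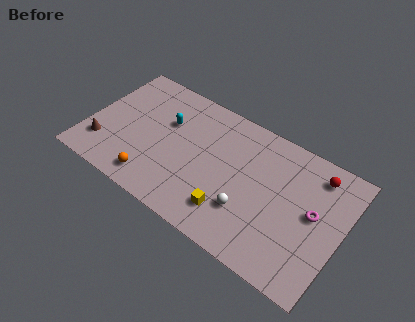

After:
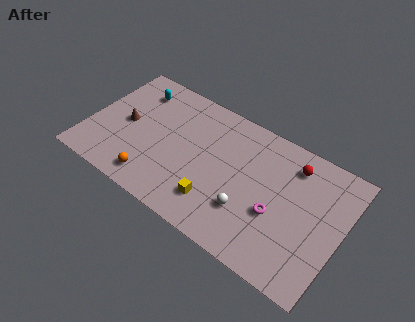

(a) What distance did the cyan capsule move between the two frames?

2.6

The cyan capsule moved from about (4.8, 5.8) to (2.5, 7.1), a distance of √(2.3² + 1.3²) ≈ 2.6.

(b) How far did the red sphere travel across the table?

1.5

The red sphere moved from about (14.4, 7.4) to (12.9, 7.2), a distance of √(1.5² + 0.2²) ≈ 1.5.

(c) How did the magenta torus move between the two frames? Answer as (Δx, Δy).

(-2.2, -1.3)

The magenta torus started near (14.6, 4.8) and ended near (12.4, 3.5).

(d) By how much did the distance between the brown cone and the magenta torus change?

-3.5

Before: roughly 13.6 units apart; after: 10.1. That's 3.5 units closer together.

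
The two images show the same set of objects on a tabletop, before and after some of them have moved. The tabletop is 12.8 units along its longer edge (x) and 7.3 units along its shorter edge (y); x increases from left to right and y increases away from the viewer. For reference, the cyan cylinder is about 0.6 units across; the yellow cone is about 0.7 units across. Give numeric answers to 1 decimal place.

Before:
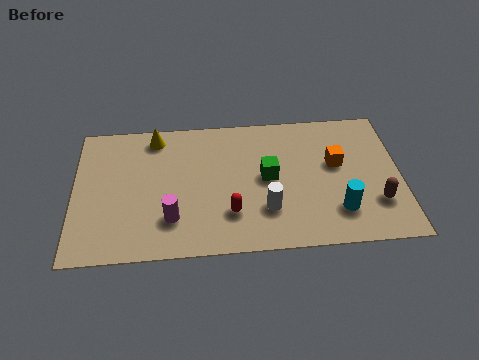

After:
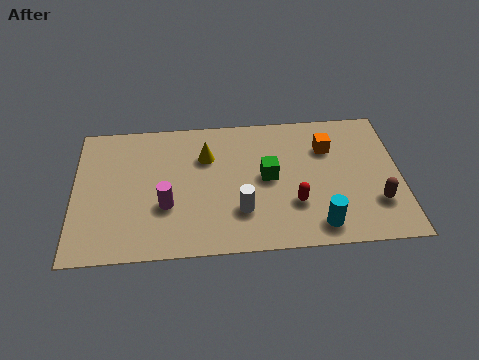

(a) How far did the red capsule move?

2.5

The red capsule was near (6.1, 2.0) before and (8.6, 2.3) after, so it travelled √(2.5² + 0.3²) ≈ 2.5 units.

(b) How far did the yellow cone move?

2.3

The yellow cone was near (3.2, 6.3) before and (5.2, 5.1) after, so it travelled √(2.0² + 1.2²) ≈ 2.3 units.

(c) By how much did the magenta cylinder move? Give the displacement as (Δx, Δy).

(-0.2, 0.7)

The magenta cylinder was at about (3.8, 1.9) and moved to about (3.6, 2.6).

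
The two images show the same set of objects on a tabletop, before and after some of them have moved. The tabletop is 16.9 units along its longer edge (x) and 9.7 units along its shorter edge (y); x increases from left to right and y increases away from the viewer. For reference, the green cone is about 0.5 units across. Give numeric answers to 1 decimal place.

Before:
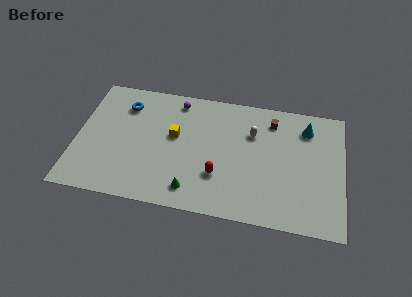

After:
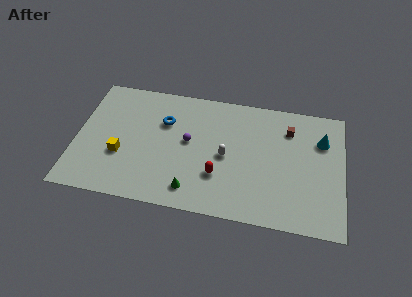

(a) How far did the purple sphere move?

3.2

The purple sphere was near (6.2, 8.4) before and (7.1, 5.3) after, so it travelled √(0.9² + 3.1²) ≈ 3.2 units.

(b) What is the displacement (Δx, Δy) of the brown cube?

(1.1, -0.5)

The brown cube was at about (12.3, 7.9) and moved to about (13.4, 7.4).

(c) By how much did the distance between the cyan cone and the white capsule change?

+2.9

The distance was about 3.5 in the first image and 6.4 in the second, so they moved 2.9 units further apart.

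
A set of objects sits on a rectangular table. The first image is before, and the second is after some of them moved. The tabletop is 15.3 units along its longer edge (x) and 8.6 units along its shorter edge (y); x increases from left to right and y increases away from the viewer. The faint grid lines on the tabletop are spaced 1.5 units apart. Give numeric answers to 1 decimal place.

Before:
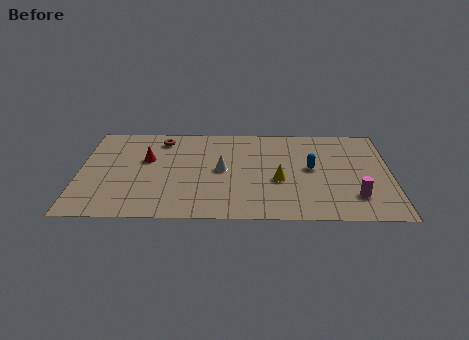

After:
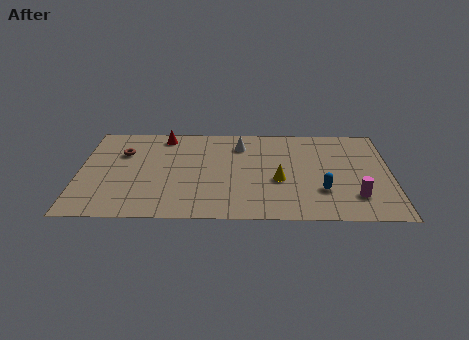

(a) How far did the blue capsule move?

2.1

The blue capsule was near (11.4, 4.6) before and (11.9, 2.6) after, so it travelled √(0.5² + 2.0²) ≈ 2.1 units.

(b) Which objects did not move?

the yellow cone and the magenta cylinder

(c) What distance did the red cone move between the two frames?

2.3

From (3.3, 5.3) to (4.1, 7.5), the red cone covered √(0.8² + 2.2²) ≈ 2.3 units.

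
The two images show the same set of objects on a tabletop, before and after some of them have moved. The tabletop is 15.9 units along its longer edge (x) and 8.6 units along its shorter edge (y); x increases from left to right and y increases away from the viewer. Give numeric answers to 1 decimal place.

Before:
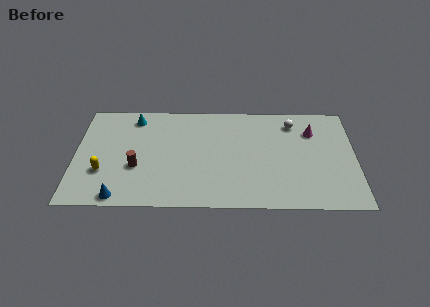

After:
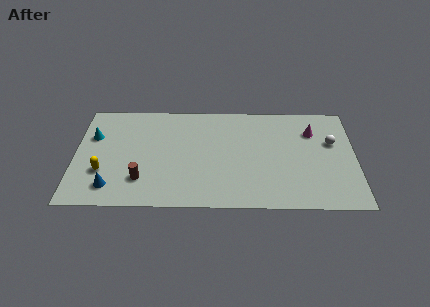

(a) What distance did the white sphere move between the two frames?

2.7

The white sphere was near (12.4, 7.0) before and (14.6, 5.4) after, so it travelled √(2.2² + 1.6²) ≈ 2.7 units.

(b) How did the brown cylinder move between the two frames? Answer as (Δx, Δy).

(0.3, -1.0)

The brown cylinder started near (3.5, 3.2) and ended near (3.8, 2.2).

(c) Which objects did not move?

the yellow capsule and the magenta cone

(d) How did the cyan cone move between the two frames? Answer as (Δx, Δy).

(-2.3, -1.6)

The cyan cone started near (3.3, 7.3) and ended near (1.0, 5.7).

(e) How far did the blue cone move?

0.9

The blue cone moved from about (2.6, 0.8) to (2.1, 1.6), a distance of √(0.5² + 0.8²) ≈ 0.9.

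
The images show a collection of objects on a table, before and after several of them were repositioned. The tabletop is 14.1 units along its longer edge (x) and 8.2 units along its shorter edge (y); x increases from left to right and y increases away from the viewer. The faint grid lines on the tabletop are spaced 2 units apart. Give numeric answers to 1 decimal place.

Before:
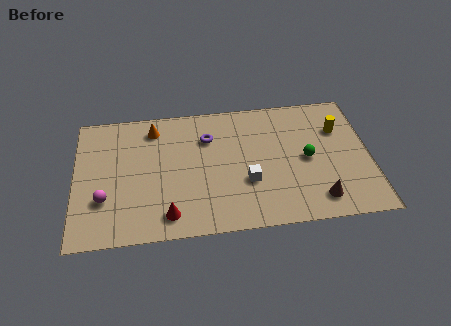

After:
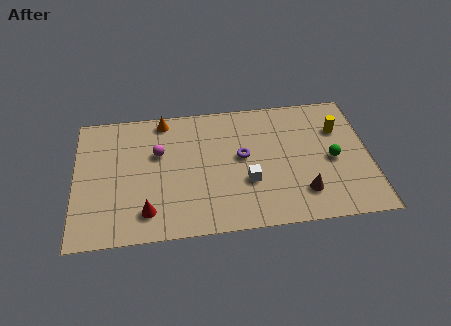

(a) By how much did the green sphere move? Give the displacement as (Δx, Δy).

(1.2, -0.2)

The green sphere started near (11.1, 4.0) and ended near (12.3, 3.8).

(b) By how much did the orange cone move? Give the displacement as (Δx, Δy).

(0.5, 0.5)

The orange cone was at about (3.8, 6.8) and moved to about (4.3, 7.3).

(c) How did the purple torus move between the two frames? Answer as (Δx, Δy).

(1.6, -1.4)

The purple torus started near (6.4, 5.9) and ended near (8.0, 4.5).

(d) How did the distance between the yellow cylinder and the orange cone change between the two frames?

-0.4

Before: roughly 9.0 units apart; after: 8.6. That's 0.4 units closer together.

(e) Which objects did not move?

the white cube and the yellow cylinder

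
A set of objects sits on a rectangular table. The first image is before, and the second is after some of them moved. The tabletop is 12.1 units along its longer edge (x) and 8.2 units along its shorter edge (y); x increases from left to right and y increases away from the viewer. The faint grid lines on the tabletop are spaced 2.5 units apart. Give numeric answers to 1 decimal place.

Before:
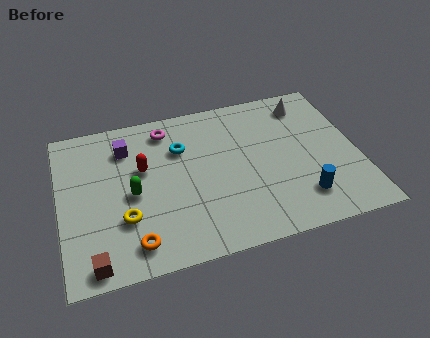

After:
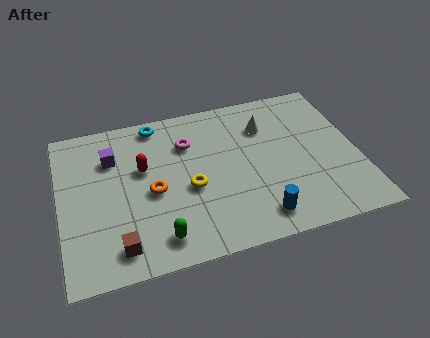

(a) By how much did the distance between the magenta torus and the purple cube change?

+1.3

They were about 1.8 units apart before and 3.1 after — 1.3 units further apart.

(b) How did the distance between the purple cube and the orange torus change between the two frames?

-2.3

They were about 5.0 units apart before and 2.7 after — 2.3 units closer together.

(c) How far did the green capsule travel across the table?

2.7

The green capsule moved from about (2.9, 3.8) to (3.8, 1.3), a distance of √(0.9² + 2.5²) ≈ 2.7.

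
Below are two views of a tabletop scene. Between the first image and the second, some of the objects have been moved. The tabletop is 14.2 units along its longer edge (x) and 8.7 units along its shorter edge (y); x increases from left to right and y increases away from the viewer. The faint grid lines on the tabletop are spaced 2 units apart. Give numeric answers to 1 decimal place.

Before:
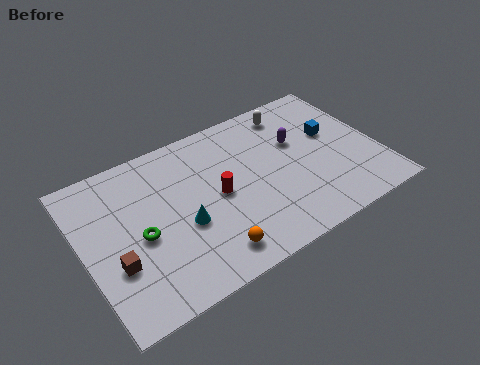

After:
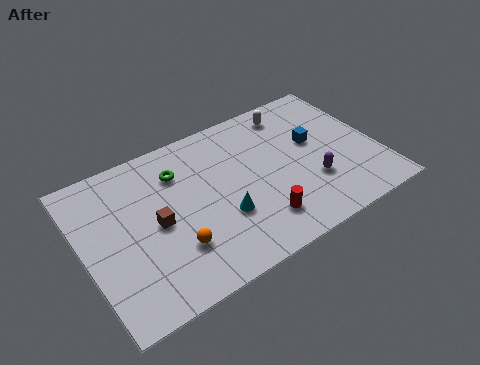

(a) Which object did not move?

the white capsule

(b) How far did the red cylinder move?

2.9

The red cylinder was near (6.4, 4.3) before and (8.0, 1.9) after, so it travelled √(1.6² + 2.4²) ≈ 2.9 units.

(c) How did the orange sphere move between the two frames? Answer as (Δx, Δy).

(-1.5, 1.1)

The orange sphere started near (5.5, 1.4) and ended near (4.0, 2.5).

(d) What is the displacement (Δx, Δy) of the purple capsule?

(0.3, -2.7)

The purple capsule was at about (10.5, 5.5) and moved to about (10.8, 2.8).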